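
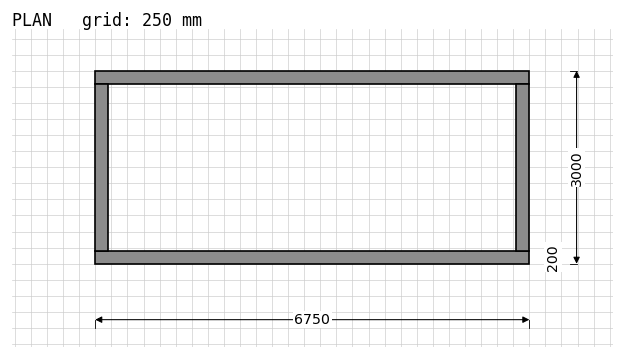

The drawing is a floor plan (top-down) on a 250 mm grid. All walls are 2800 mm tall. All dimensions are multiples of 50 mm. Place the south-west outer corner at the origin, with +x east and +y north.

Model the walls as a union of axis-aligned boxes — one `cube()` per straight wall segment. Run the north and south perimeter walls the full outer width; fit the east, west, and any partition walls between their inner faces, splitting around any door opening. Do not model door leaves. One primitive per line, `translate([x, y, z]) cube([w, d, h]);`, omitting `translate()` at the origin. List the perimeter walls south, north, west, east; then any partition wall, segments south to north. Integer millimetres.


cube([6750, 200, 2800]);
translate([0, 2800, 0]) cube([6750, 200, 2800]);
translate([0, 200, 0]) cube([200, 2600, 2800]);
translate([6550, 200, 0]) cube([200, 2600, 2800]);


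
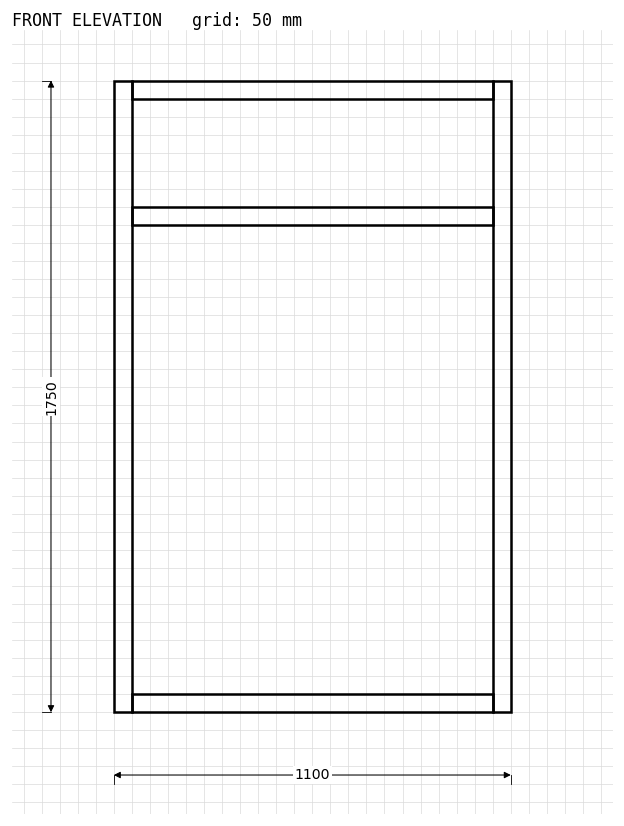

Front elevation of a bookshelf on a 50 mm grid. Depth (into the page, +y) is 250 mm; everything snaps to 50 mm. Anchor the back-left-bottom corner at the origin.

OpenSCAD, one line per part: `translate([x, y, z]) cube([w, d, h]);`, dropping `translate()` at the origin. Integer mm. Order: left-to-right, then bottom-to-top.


cube([50, 250, 1750]);
translate([50, 0, 0]) cube([1000, 250, 50]);
translate([50, 0, 1350]) cube([1000, 250, 50]);
translate([50, 0, 1700]) cube([1000, 250, 50]);
translate([1050, 0, 0]) cube([50, 250, 1750]);


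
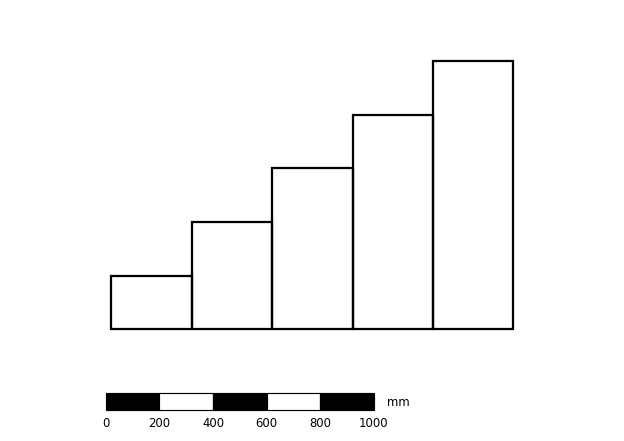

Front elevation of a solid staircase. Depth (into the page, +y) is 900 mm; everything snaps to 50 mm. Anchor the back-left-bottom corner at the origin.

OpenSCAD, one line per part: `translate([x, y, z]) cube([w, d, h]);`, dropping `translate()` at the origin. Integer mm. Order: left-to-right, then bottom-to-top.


cube([300, 900, 200]);
translate([300, 0, 0]) cube([300, 900, 400]);
translate([600, 0, 0]) cube([300, 900, 600]);
translate([900, 0, 0]) cube([300, 900, 800]);
translate([1200, 0, 0]) cube([300, 900, 1000]);


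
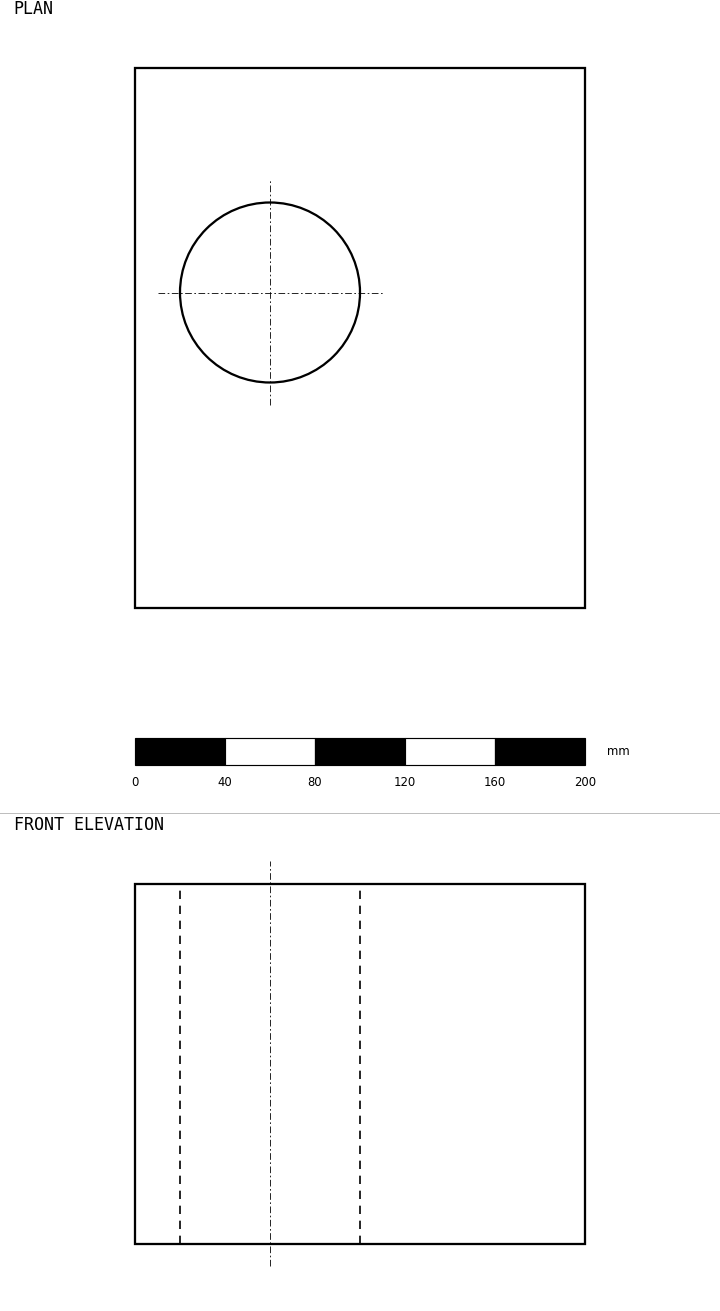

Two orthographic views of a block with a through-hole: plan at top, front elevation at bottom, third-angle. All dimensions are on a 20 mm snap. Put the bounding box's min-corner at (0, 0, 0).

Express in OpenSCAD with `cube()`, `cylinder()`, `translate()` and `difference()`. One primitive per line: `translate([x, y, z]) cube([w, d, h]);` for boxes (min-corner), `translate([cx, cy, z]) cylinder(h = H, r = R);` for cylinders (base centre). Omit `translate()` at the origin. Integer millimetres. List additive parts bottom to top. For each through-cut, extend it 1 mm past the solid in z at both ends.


difference() {
  cube([200, 240, 160]);
  translate([60, 140, -1]) cylinder(h = 162, r = 40);
}


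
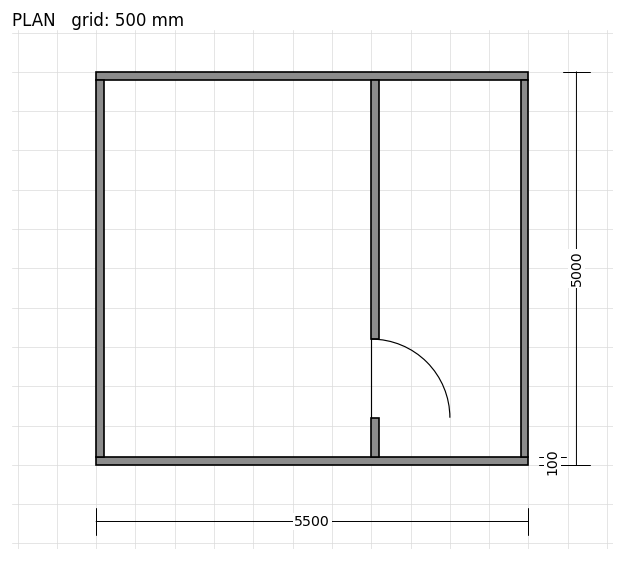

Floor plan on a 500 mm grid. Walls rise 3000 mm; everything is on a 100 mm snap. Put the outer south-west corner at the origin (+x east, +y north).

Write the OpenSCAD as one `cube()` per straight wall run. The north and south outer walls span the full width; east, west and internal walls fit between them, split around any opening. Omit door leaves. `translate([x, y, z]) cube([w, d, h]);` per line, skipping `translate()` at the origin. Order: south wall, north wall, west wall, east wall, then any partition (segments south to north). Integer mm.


cube([5500, 100, 3000]);
translate([0, 4900, 0]) cube([5500, 100, 3000]);
translate([0, 100, 0]) cube([100, 4800, 3000]);
translate([5400, 100, 0]) cube([100, 4800, 3000]);
translate([3500, 100, 0]) cube([100, 500, 3000]);
translate([3500, 1600, 0]) cube([100, 3300, 3000]);


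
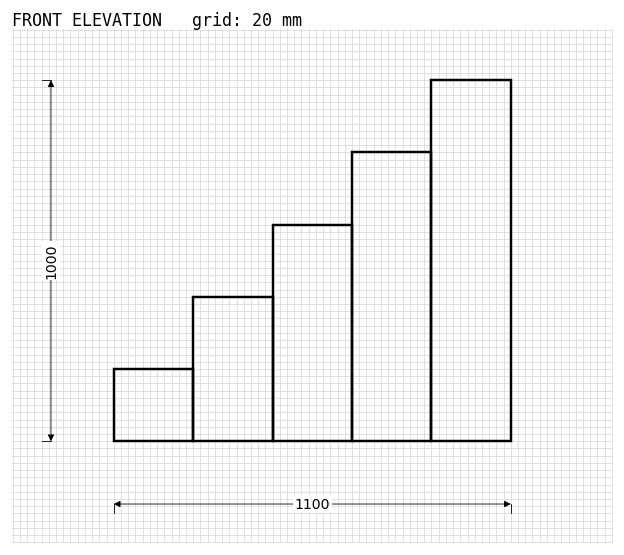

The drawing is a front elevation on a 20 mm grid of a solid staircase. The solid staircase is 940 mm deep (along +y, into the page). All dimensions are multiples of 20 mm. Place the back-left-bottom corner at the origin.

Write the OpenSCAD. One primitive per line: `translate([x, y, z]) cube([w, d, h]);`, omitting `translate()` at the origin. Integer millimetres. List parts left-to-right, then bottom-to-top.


cube([220, 940, 200]);
translate([220, 0, 0]) cube([220, 940, 400]);
translate([440, 0, 0]) cube([220, 940, 600]);
translate([660, 0, 0]) cube([220, 940, 800]);
translate([880, 0, 0]) cube([220, 940, 1000]);


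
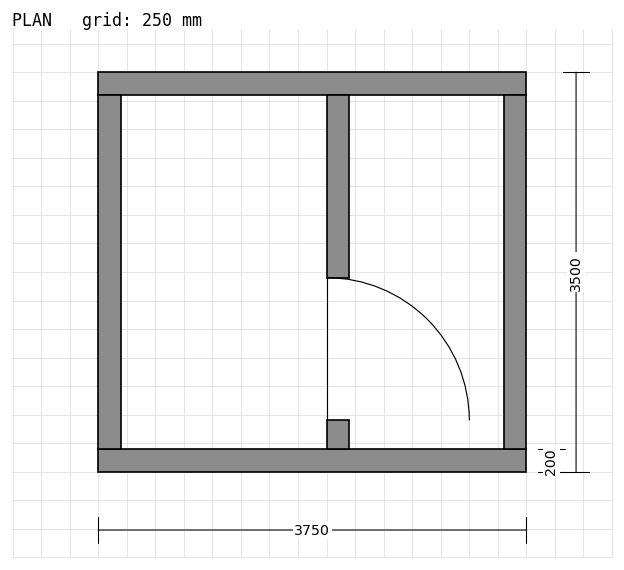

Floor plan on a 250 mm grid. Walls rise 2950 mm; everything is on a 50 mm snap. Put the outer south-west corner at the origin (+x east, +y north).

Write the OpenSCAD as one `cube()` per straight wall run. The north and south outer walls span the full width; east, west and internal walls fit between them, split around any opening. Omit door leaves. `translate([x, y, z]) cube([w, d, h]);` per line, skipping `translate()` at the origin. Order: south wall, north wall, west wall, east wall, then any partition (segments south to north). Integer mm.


cube([3750, 200, 2950]);
translate([0, 3300, 0]) cube([3750, 200, 2950]);
translate([0, 200, 0]) cube([200, 3100, 2950]);
translate([3550, 200, 0]) cube([200, 3100, 2950]);
translate([2000, 200, 0]) cube([200, 250, 2950]);
translate([2000, 1700, 0]) cube([200, 1600, 2950]);


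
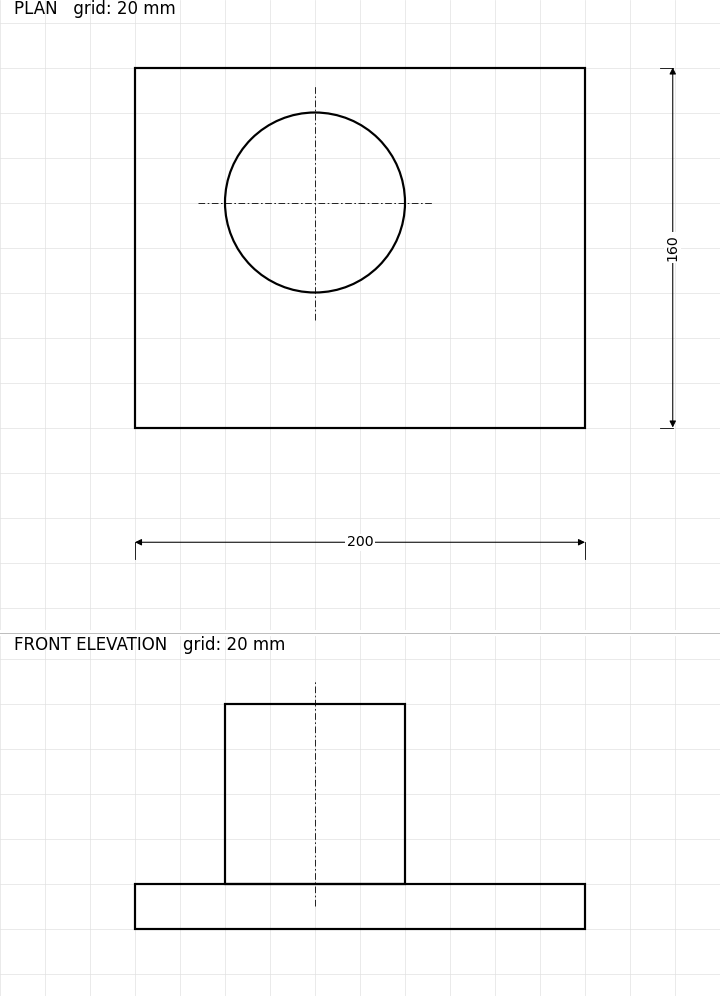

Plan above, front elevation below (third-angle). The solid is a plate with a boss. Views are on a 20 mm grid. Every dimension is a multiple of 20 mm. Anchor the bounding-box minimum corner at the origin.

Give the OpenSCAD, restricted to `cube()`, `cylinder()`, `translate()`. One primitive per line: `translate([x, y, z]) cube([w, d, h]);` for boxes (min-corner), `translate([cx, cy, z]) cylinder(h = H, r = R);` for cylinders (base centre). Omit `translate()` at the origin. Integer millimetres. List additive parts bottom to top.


cube([200, 160, 20]);
translate([80, 100, 20]) cylinder(h = 80, r = 40);


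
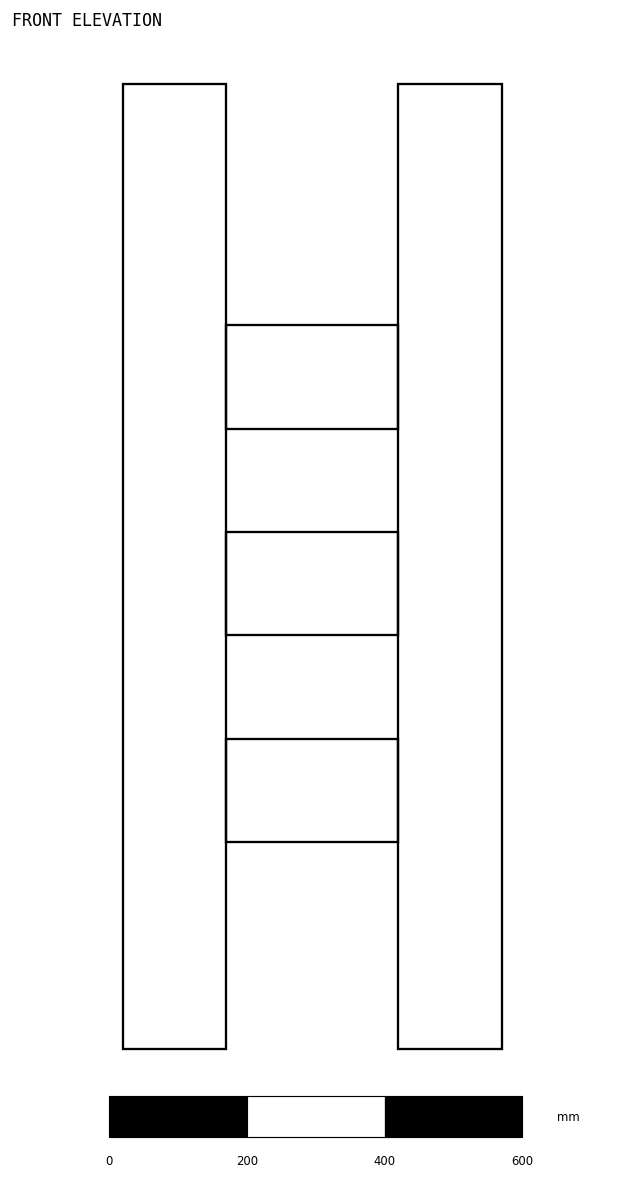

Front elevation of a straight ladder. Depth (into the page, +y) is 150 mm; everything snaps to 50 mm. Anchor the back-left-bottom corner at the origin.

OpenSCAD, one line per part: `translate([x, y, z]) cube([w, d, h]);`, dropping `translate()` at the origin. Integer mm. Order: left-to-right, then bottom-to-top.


cube([150, 150, 1400]);
translate([150, 0, 300]) cube([250, 150, 150]);
translate([150, 0, 600]) cube([250, 150, 150]);
translate([150, 0, 900]) cube([250, 150, 150]);
translate([400, 0, 0]) cube([150, 150, 1400]);


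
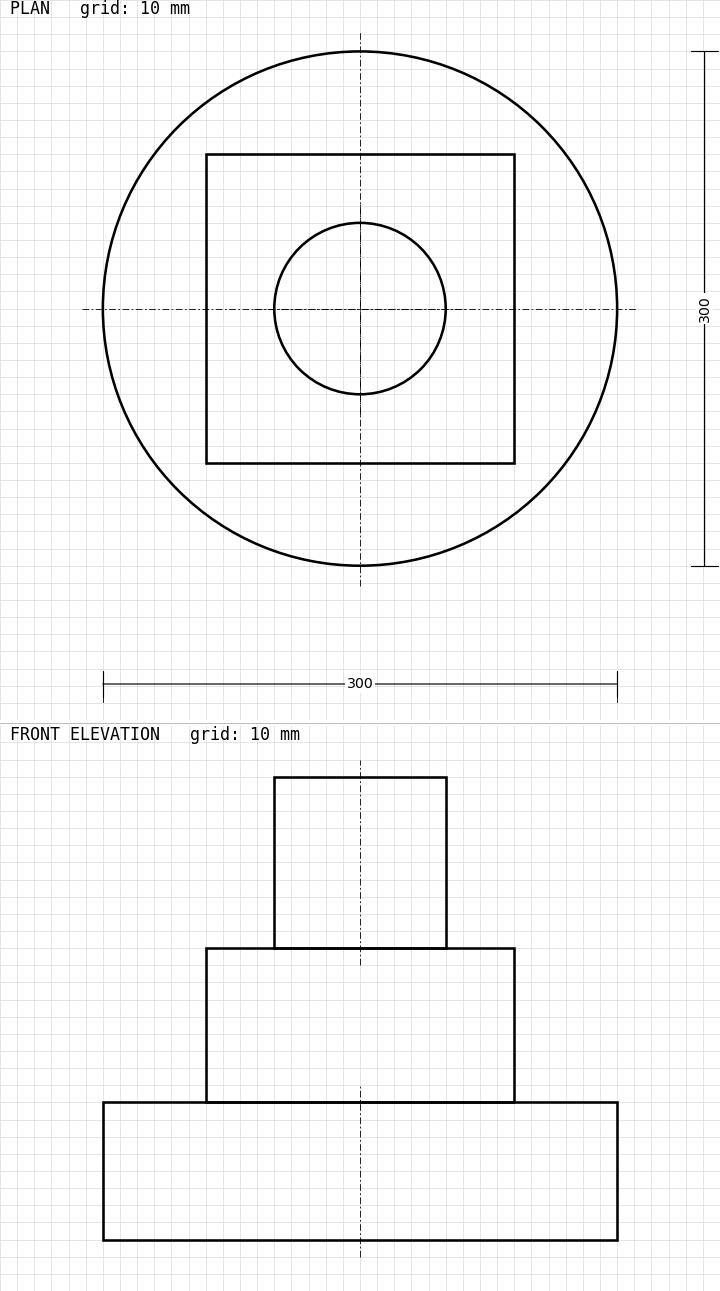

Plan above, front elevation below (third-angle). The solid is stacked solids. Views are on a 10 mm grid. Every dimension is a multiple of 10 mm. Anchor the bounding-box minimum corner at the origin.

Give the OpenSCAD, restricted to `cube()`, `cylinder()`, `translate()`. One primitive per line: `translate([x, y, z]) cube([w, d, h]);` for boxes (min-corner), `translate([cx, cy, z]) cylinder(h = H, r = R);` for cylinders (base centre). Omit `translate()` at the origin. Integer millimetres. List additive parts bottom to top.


translate([150, 150, 0]) cylinder(h = 80, r = 150);
translate([60, 60, 80]) cube([180, 180, 90]);
translate([150, 150, 170]) cylinder(h = 100, r = 50);


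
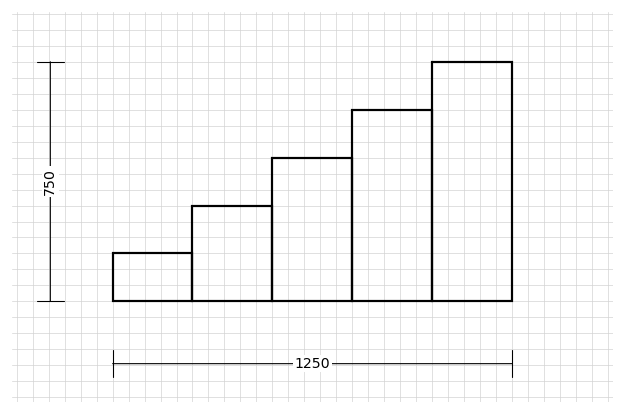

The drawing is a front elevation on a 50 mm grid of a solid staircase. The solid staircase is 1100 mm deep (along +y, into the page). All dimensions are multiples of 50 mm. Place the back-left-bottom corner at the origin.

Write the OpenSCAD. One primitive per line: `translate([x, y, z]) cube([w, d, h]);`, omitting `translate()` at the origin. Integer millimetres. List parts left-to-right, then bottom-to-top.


cube([250, 1100, 150]);
translate([250, 0, 0]) cube([250, 1100, 300]);
translate([500, 0, 0]) cube([250, 1100, 450]);
translate([750, 0, 0]) cube([250, 1100, 600]);
translate([1000, 0, 0]) cube([250, 1100, 750]);


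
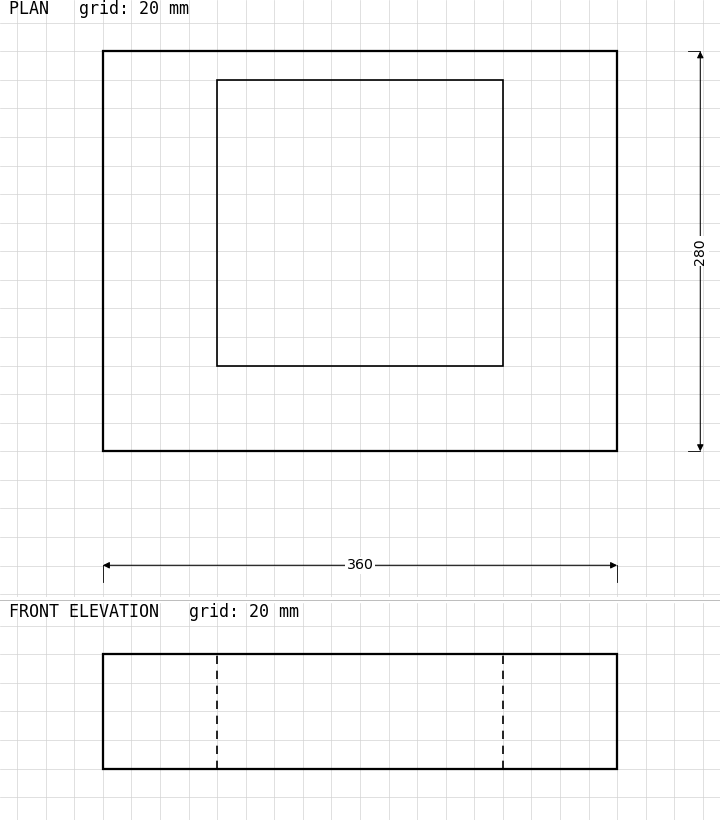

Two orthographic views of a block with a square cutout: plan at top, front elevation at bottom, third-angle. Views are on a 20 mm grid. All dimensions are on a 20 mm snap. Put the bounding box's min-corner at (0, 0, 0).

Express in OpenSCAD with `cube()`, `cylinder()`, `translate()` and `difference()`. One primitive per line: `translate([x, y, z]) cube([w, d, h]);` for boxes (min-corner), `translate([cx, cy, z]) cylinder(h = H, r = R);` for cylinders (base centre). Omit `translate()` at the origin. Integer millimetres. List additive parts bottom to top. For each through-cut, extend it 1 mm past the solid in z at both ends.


difference() {
  cube([360, 280, 80]);
  translate([80, 60, -1]) cube([200, 200, 82]);
}


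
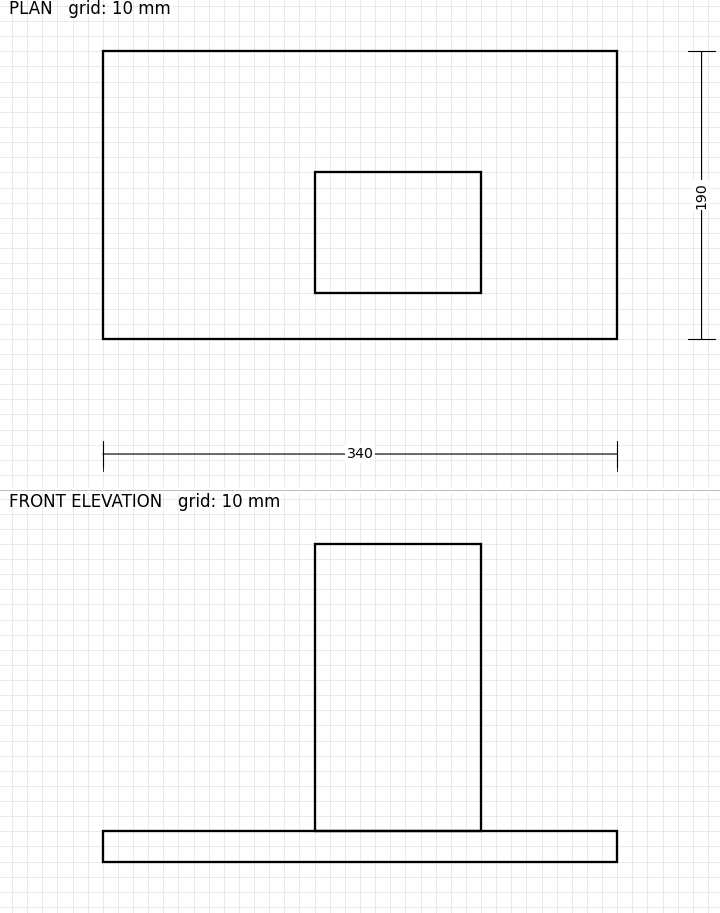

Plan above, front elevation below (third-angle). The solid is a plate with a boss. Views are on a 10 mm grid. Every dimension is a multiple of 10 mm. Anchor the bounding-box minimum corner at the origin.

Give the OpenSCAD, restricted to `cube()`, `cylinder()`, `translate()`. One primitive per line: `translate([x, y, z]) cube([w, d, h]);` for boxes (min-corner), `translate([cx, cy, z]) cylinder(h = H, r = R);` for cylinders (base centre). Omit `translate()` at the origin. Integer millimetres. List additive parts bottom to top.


cube([340, 190, 20]);
translate([140, 30, 20]) cube([110, 80, 190]);


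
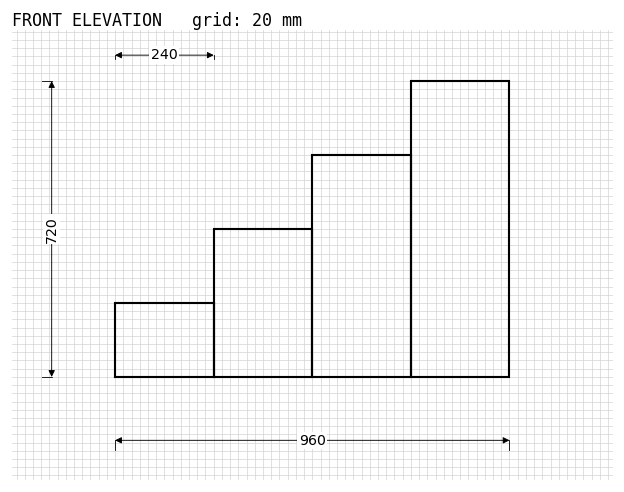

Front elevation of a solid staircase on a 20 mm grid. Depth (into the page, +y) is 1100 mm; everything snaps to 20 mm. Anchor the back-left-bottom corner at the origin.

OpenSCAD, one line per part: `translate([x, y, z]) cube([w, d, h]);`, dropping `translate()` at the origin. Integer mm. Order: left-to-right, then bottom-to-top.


cube([240, 1100, 180]);
translate([240, 0, 0]) cube([240, 1100, 360]);
translate([480, 0, 0]) cube([240, 1100, 540]);
translate([720, 0, 0]) cube([240, 1100, 720]);


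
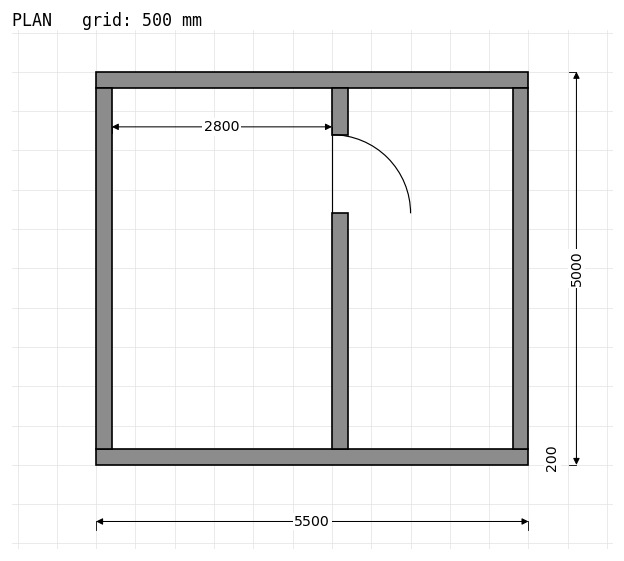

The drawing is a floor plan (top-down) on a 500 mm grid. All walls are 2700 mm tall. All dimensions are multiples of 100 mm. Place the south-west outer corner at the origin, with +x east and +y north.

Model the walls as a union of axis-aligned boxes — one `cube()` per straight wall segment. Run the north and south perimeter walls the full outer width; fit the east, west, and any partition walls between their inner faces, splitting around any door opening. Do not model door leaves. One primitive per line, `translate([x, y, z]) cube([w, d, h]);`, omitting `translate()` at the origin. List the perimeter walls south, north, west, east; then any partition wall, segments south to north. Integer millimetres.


cube([5500, 200, 2700]);
translate([0, 4800, 0]) cube([5500, 200, 2700]);
translate([0, 200, 0]) cube([200, 4600, 2700]);
translate([5300, 200, 0]) cube([200, 4600, 2700]);
translate([3000, 200, 0]) cube([200, 3000, 2700]);
translate([3000, 4200, 0]) cube([200, 600, 2700]);


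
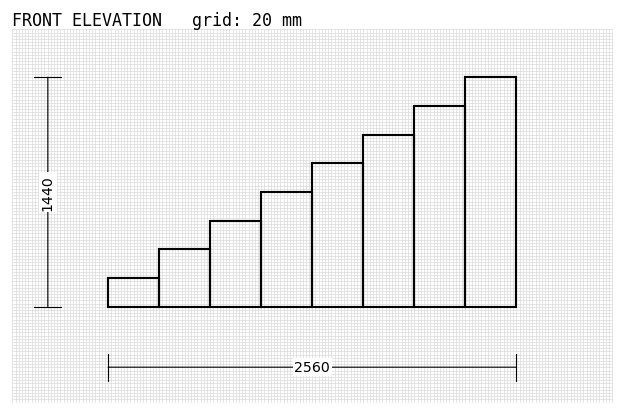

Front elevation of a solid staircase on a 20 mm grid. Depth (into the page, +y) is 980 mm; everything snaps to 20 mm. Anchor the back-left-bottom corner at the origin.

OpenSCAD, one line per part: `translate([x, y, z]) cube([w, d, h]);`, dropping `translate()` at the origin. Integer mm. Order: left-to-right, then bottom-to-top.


cube([320, 980, 180]);
translate([320, 0, 0]) cube([320, 980, 360]);
translate([640, 0, 0]) cube([320, 980, 540]);
translate([960, 0, 0]) cube([320, 980, 720]);
translate([1280, 0, 0]) cube([320, 980, 900]);
translate([1600, 0, 0]) cube([320, 980, 1080]);
translate([1920, 0, 0]) cube([320, 980, 1260]);
translate([2240, 0, 0]) cube([320, 980, 1440]);


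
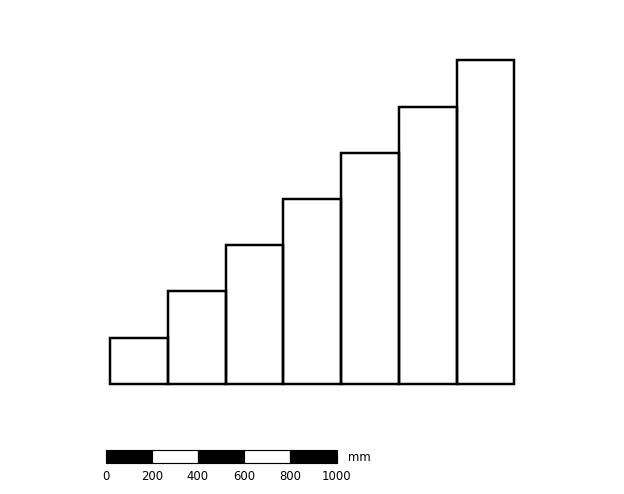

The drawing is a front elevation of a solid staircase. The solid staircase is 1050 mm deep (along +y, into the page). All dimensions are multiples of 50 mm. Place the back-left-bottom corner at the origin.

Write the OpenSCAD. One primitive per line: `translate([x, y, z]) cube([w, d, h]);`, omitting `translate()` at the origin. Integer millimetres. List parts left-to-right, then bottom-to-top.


cube([250, 1050, 200]);
translate([250, 0, 0]) cube([250, 1050, 400]);
translate([500, 0, 0]) cube([250, 1050, 600]);
translate([750, 0, 0]) cube([250, 1050, 800]);
translate([1000, 0, 0]) cube([250, 1050, 1000]);
translate([1250, 0, 0]) cube([250, 1050, 1200]);
translate([1500, 0, 0]) cube([250, 1050, 1400]);


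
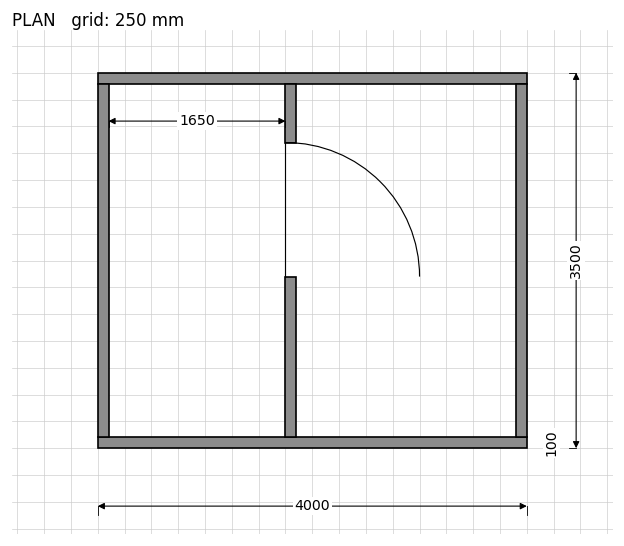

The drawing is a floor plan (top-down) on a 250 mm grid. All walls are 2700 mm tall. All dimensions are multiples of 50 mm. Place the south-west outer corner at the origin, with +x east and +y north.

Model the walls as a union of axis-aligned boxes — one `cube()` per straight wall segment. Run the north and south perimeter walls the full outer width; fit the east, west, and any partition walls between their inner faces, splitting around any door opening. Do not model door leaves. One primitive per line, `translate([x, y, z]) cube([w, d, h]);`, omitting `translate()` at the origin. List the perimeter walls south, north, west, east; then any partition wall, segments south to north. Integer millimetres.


cube([4000, 100, 2700]);
translate([0, 3400, 0]) cube([4000, 100, 2700]);
translate([0, 100, 0]) cube([100, 3300, 2700]);
translate([3900, 100, 0]) cube([100, 3300, 2700]);
translate([1750, 100, 0]) cube([100, 1500, 2700]);
translate([1750, 2850, 0]) cube([100, 550, 2700]);


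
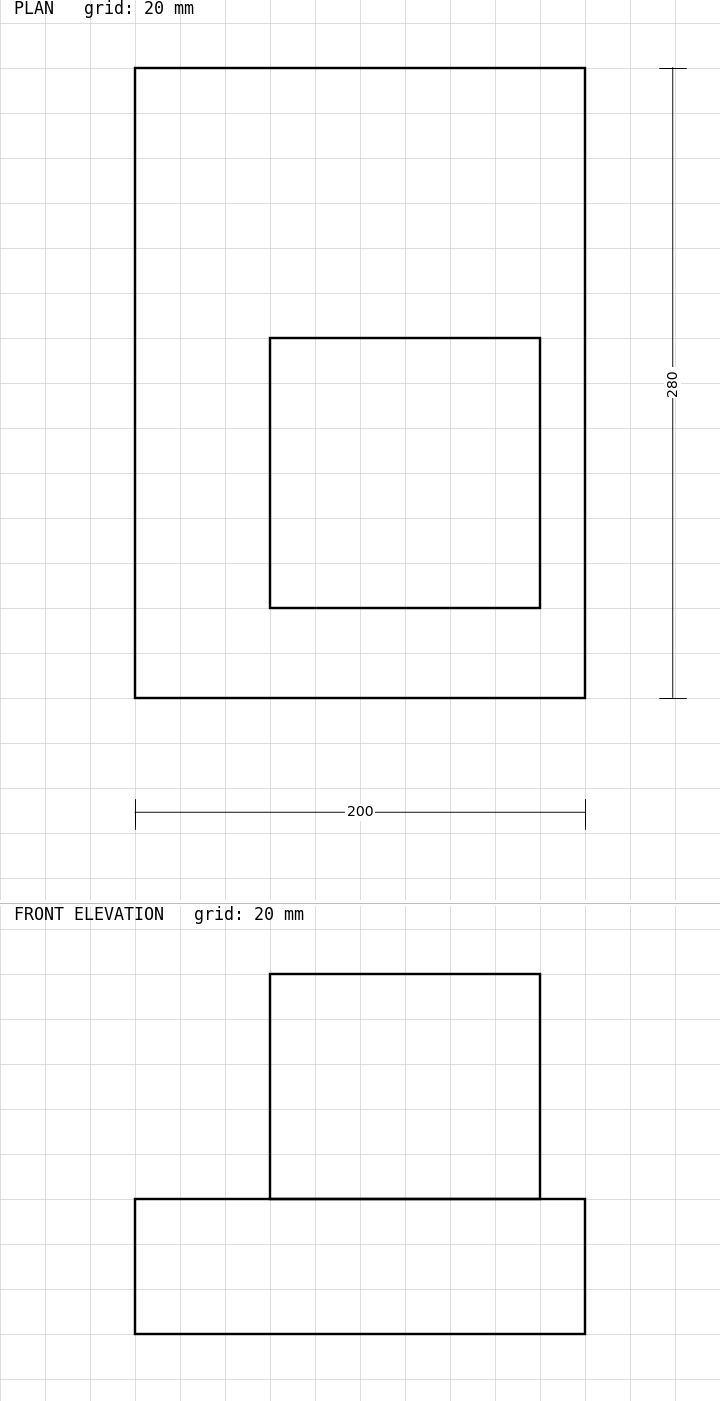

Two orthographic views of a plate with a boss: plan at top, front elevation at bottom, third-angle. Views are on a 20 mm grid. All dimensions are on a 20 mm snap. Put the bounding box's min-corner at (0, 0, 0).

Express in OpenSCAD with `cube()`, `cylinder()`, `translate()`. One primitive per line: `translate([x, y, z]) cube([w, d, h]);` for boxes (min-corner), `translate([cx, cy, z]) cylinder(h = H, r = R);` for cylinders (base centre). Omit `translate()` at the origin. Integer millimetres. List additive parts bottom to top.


cube([200, 280, 60]);
translate([60, 40, 60]) cube([120, 120, 100]);


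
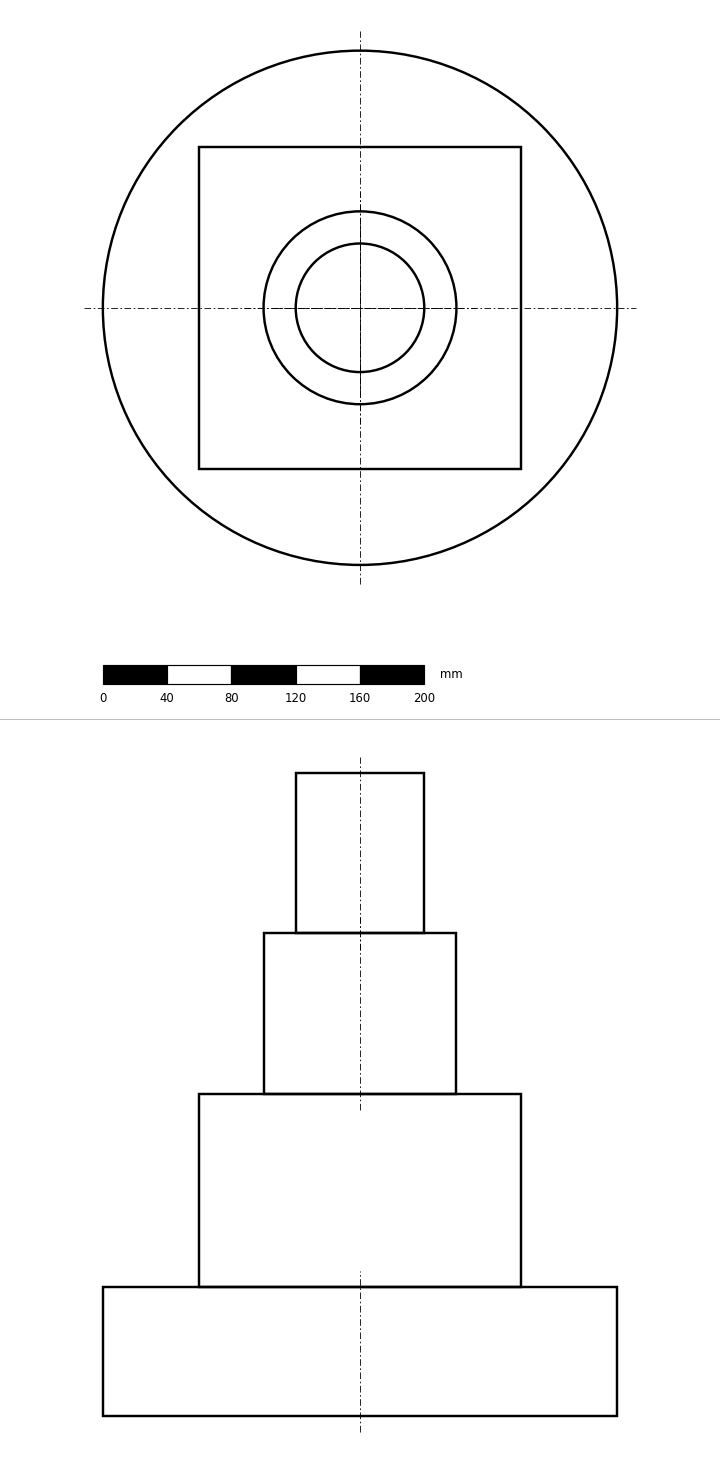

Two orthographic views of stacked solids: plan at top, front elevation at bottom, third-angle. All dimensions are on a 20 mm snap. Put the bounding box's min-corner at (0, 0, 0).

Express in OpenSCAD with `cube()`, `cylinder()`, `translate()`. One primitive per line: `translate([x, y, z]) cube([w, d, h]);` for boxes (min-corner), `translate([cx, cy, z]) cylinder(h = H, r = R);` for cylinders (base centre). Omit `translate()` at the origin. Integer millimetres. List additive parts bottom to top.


translate([160, 160, 0]) cylinder(h = 80, r = 160);
translate([60, 60, 80]) cube([200, 200, 120]);
translate([160, 160, 200]) cylinder(h = 100, r = 60);
translate([160, 160, 300]) cylinder(h = 100, r = 40);


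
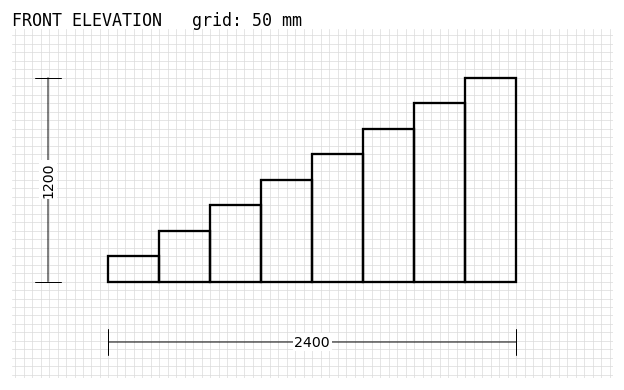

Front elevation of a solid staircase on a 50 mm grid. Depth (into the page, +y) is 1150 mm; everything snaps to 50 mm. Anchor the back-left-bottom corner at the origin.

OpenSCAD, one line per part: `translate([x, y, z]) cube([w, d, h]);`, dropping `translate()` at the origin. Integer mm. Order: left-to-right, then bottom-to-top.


cube([300, 1150, 150]);
translate([300, 0, 0]) cube([300, 1150, 300]);
translate([600, 0, 0]) cube([300, 1150, 450]);
translate([900, 0, 0]) cube([300, 1150, 600]);
translate([1200, 0, 0]) cube([300, 1150, 750]);
translate([1500, 0, 0]) cube([300, 1150, 900]);
translate([1800, 0, 0]) cube([300, 1150, 1050]);
translate([2100, 0, 0]) cube([300, 1150, 1200]);


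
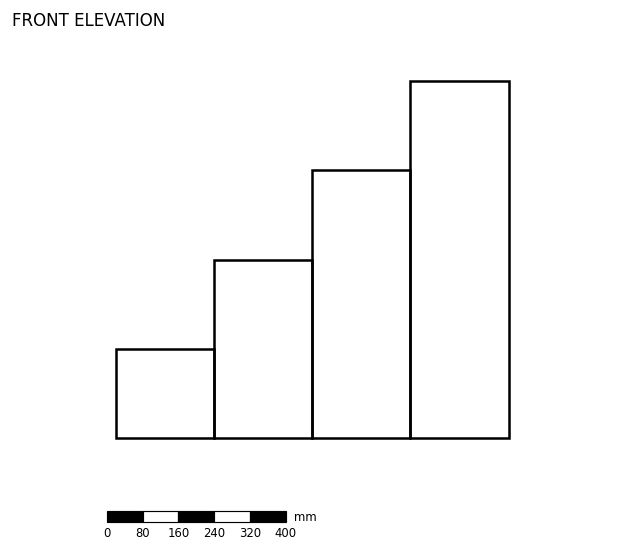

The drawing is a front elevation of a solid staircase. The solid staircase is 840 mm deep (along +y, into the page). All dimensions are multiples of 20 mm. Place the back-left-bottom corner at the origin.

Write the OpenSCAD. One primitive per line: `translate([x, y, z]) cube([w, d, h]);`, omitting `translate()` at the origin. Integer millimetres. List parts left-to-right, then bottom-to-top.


cube([220, 840, 200]);
translate([220, 0, 0]) cube([220, 840, 400]);
translate([440, 0, 0]) cube([220, 840, 600]);
translate([660, 0, 0]) cube([220, 840, 800]);


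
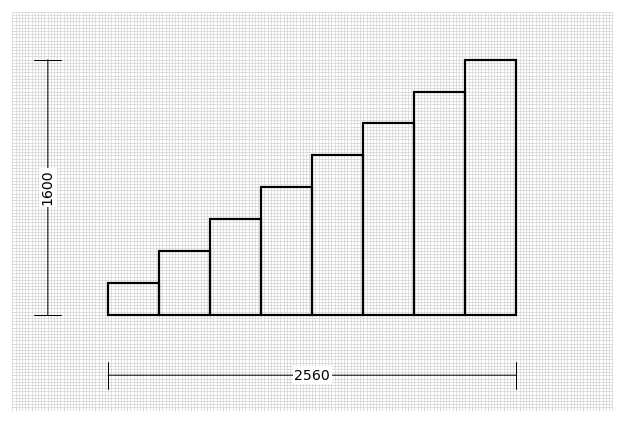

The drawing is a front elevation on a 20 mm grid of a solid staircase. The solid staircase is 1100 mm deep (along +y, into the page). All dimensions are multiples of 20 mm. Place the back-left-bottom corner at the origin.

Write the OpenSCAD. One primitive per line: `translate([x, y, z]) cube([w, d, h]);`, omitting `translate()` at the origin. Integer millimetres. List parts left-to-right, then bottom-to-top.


cube([320, 1100, 200]);
translate([320, 0, 0]) cube([320, 1100, 400]);
translate([640, 0, 0]) cube([320, 1100, 600]);
translate([960, 0, 0]) cube([320, 1100, 800]);
translate([1280, 0, 0]) cube([320, 1100, 1000]);
translate([1600, 0, 0]) cube([320, 1100, 1200]);
translate([1920, 0, 0]) cube([320, 1100, 1400]);
translate([2240, 0, 0]) cube([320, 1100, 1600]);


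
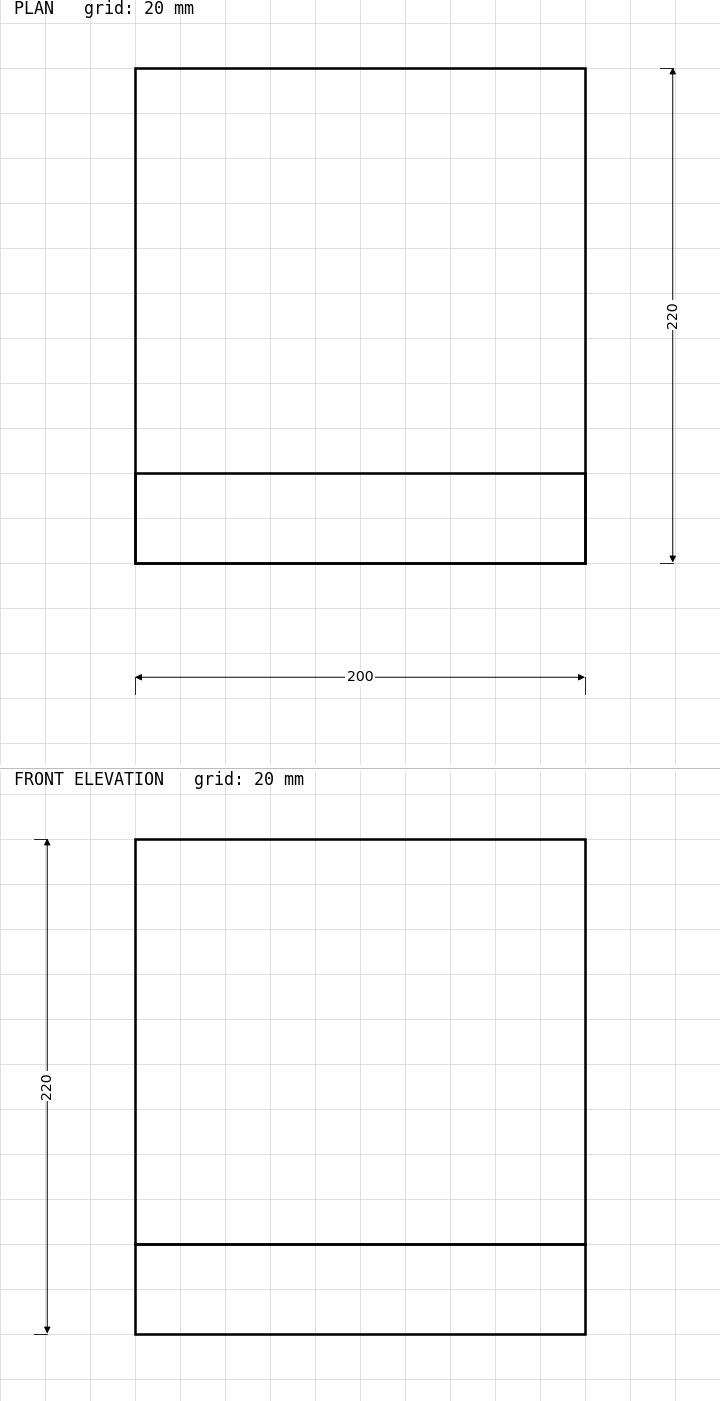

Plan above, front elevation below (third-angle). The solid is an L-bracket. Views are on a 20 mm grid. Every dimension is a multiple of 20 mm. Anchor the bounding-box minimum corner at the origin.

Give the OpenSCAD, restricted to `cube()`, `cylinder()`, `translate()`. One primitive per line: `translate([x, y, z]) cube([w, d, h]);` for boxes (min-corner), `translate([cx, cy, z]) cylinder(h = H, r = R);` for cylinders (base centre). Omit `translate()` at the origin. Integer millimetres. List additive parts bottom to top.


cube([200, 220, 40]);
translate([0, 0, 40]) cube([200, 40, 180]);


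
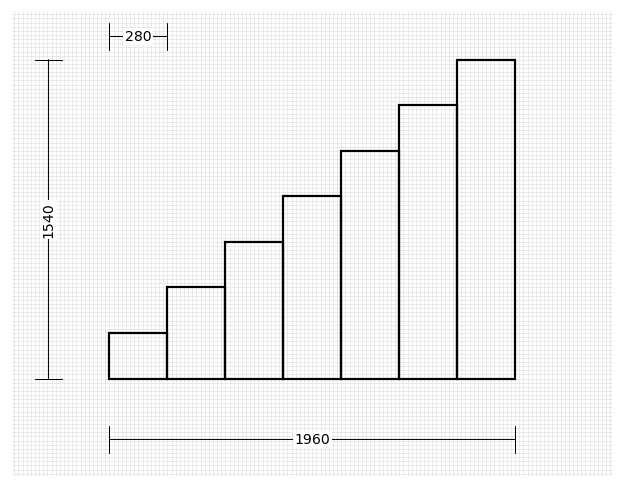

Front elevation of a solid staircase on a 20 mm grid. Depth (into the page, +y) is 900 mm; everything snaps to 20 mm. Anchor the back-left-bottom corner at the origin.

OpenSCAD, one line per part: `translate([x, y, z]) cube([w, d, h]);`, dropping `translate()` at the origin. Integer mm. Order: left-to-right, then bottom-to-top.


cube([280, 900, 220]);
translate([280, 0, 0]) cube([280, 900, 440]);
translate([560, 0, 0]) cube([280, 900, 660]);
translate([840, 0, 0]) cube([280, 900, 880]);
translate([1120, 0, 0]) cube([280, 900, 1100]);
translate([1400, 0, 0]) cube([280, 900, 1320]);
translate([1680, 0, 0]) cube([280, 900, 1540]);


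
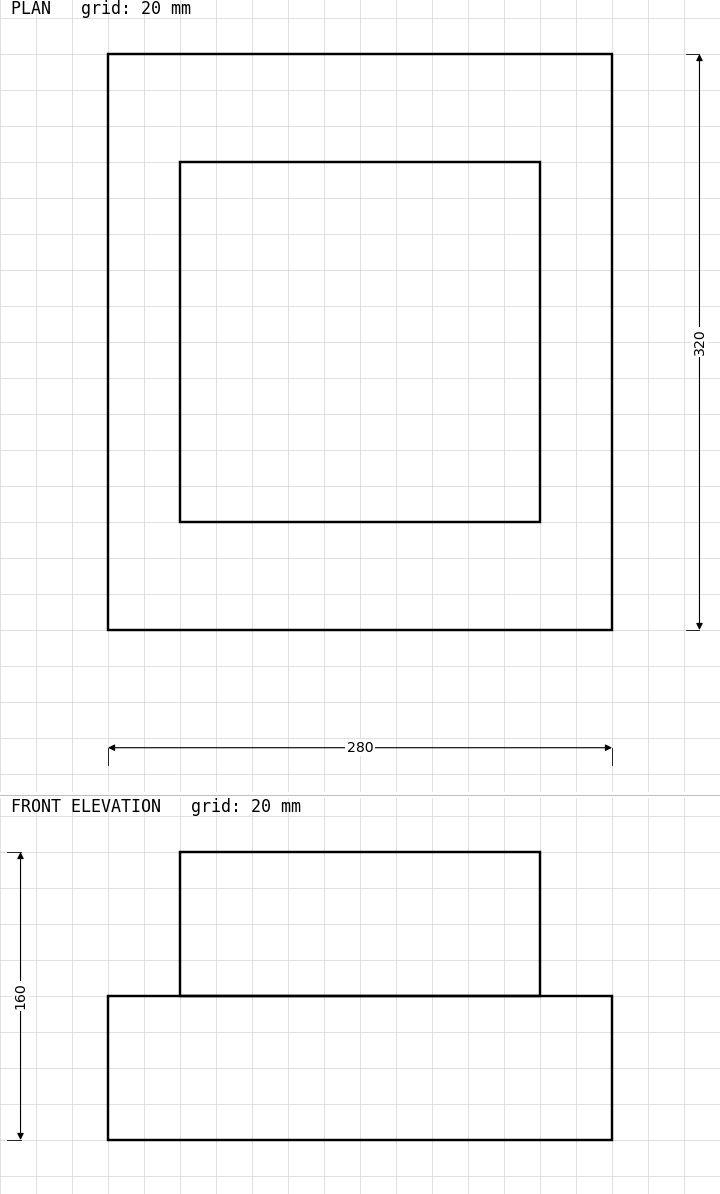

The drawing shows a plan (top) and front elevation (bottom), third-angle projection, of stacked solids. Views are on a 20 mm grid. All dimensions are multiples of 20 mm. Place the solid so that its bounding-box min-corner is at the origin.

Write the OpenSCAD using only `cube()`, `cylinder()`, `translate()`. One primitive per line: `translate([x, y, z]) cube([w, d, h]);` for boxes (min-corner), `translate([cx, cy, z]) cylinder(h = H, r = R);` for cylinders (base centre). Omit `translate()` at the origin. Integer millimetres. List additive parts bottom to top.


cube([280, 320, 80]);
translate([40, 60, 80]) cube([200, 200, 80]);


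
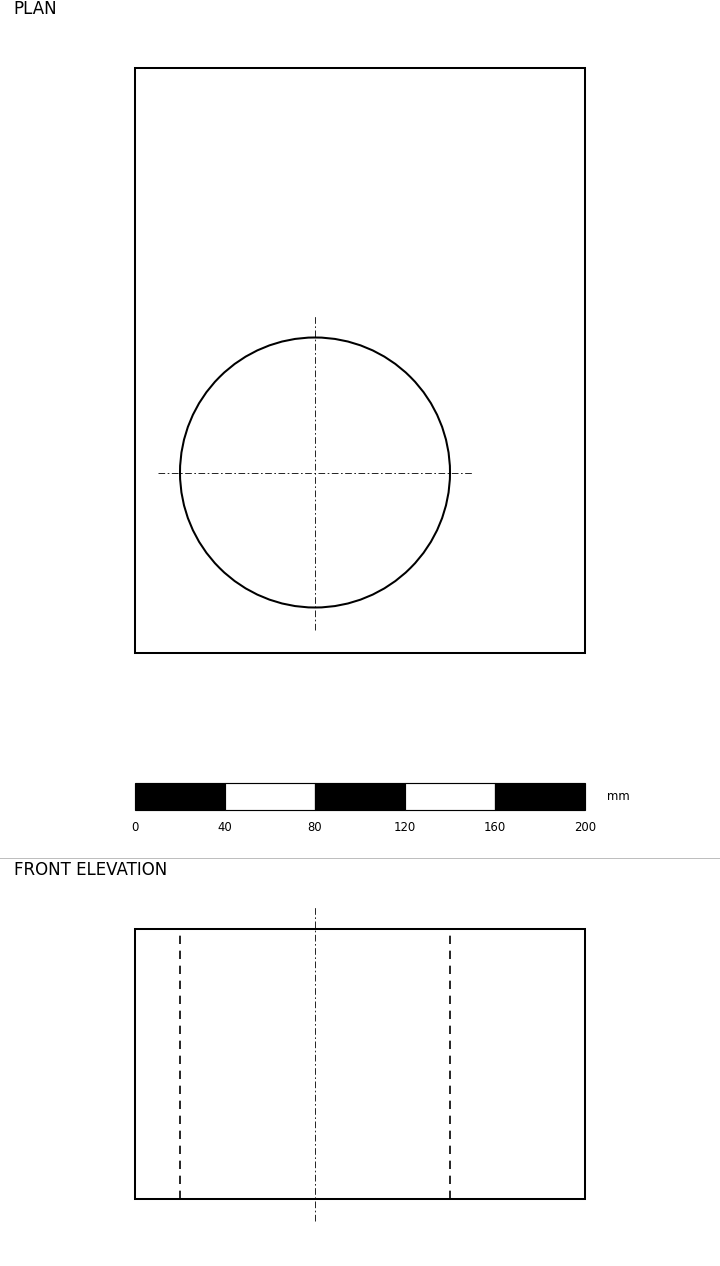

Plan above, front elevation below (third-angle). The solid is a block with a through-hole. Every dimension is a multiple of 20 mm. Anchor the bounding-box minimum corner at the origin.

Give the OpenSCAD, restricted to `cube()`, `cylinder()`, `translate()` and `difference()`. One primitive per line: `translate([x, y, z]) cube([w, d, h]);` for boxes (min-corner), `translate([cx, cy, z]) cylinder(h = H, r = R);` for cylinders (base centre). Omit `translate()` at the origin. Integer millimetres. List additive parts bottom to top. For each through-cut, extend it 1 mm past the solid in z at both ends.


difference() {
  cube([200, 260, 120]);
  translate([80, 80, -1]) cylinder(h = 122, r = 60);
}


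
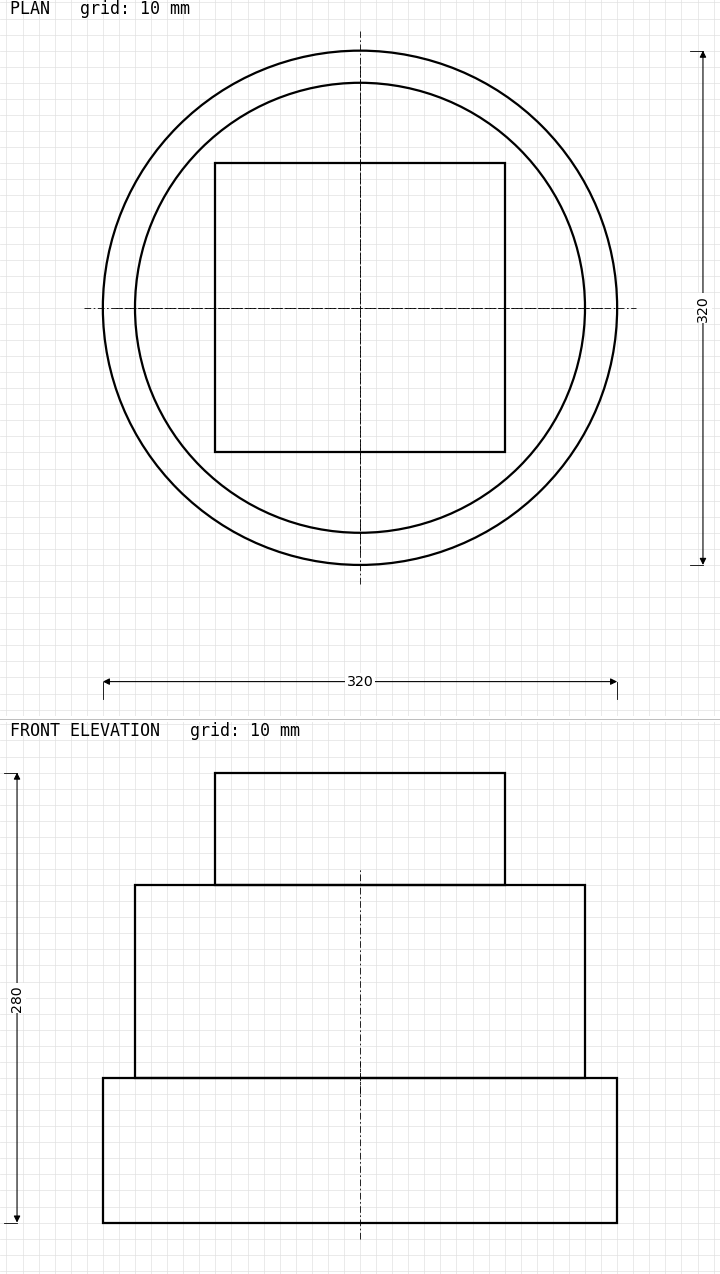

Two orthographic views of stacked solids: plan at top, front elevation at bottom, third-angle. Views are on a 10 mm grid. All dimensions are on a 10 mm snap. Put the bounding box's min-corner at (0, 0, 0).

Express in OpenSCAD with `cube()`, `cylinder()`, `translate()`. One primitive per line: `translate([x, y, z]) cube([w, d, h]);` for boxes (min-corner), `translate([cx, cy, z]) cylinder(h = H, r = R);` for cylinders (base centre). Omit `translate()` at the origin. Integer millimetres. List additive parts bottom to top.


translate([160, 160, 0]) cylinder(h = 90, r = 160);
translate([160, 160, 90]) cylinder(h = 120, r = 140);
translate([70, 70, 210]) cube([180, 180, 70]);


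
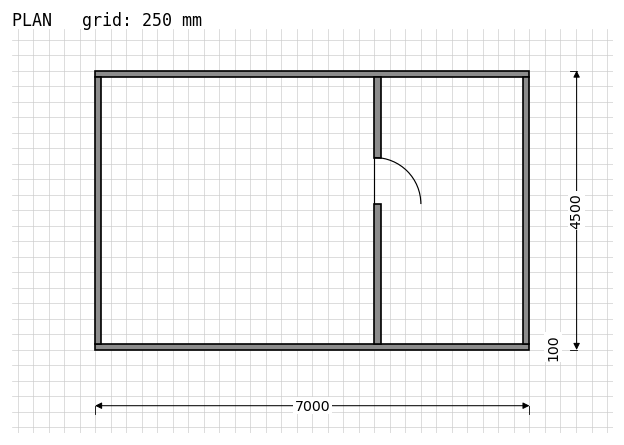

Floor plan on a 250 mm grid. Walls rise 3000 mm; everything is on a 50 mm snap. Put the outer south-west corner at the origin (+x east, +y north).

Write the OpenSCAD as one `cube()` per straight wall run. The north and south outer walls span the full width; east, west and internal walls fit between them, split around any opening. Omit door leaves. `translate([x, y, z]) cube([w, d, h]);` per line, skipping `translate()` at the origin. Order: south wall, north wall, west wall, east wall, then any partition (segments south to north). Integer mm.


cube([7000, 100, 3000]);
translate([0, 4400, 0]) cube([7000, 100, 3000]);
translate([0, 100, 0]) cube([100, 4300, 3000]);
translate([6900, 100, 0]) cube([100, 4300, 3000]);
translate([4500, 100, 0]) cube([100, 2250, 3000]);
translate([4500, 3100, 0]) cube([100, 1300, 3000]);


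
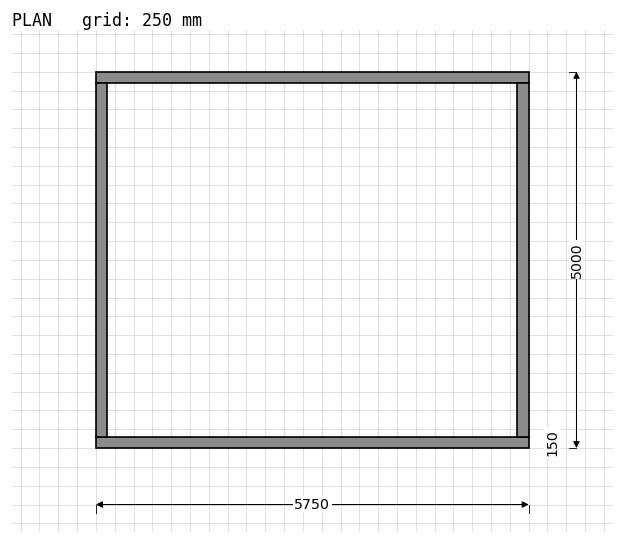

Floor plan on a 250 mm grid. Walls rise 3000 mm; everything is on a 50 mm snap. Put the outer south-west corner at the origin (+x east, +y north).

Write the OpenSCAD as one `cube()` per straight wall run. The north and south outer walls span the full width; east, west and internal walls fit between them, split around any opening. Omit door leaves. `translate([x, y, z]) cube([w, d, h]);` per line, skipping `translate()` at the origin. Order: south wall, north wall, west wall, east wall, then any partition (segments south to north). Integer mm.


cube([5750, 150, 3000]);
translate([0, 4850, 0]) cube([5750, 150, 3000]);
translate([0, 150, 0]) cube([150, 4700, 3000]);
translate([5600, 150, 0]) cube([150, 4700, 3000]);


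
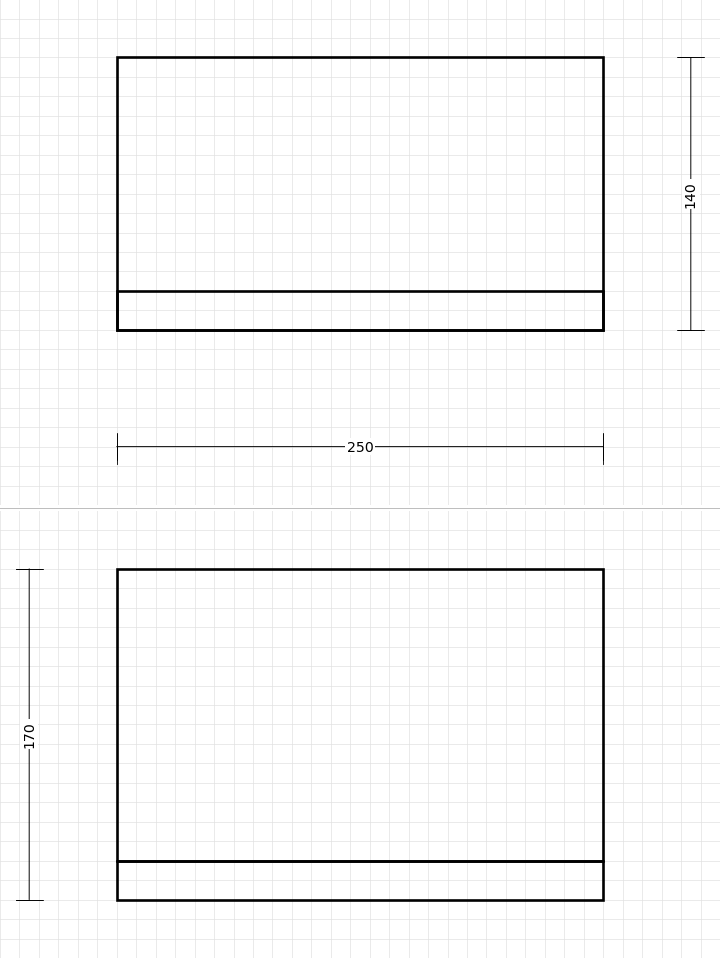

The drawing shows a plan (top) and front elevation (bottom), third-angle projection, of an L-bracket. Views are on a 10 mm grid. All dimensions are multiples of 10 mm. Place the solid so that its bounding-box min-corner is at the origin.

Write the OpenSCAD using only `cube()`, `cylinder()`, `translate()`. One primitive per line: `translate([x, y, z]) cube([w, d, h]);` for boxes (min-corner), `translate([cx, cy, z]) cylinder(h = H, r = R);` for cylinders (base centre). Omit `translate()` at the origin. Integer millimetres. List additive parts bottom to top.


cube([250, 140, 20]);
translate([0, 0, 20]) cube([250, 20, 150]);


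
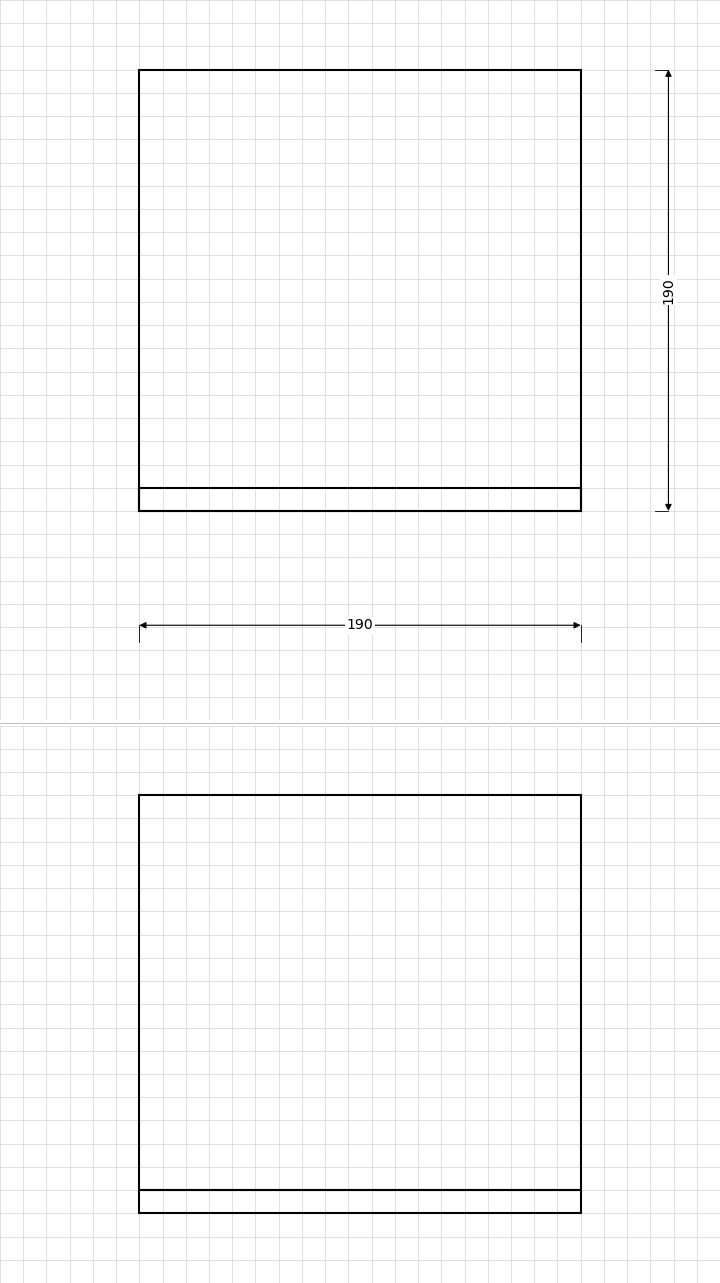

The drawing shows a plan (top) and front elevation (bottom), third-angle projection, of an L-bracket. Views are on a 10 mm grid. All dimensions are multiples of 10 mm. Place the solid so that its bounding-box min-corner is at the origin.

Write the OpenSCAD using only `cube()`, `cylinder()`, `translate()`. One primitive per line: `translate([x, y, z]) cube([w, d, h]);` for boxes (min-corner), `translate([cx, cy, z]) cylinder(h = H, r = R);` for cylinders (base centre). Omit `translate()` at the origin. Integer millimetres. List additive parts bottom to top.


cube([190, 190, 10]);
translate([0, 0, 10]) cube([190, 10, 170]);


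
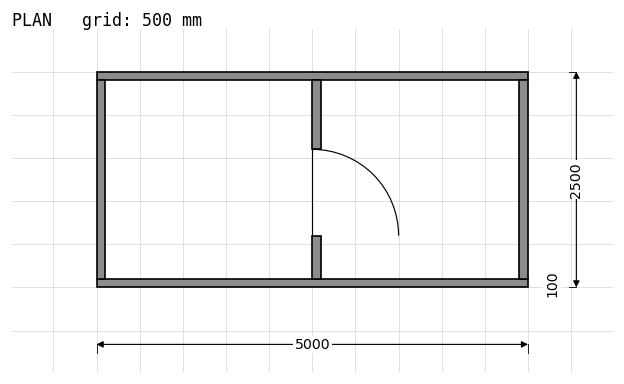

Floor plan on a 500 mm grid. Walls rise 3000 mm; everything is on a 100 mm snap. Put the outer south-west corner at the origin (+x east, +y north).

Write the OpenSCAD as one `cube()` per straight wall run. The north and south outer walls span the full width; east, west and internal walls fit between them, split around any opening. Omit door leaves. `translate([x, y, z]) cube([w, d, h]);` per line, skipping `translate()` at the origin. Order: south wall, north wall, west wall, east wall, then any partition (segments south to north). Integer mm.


cube([5000, 100, 3000]);
translate([0, 2400, 0]) cube([5000, 100, 3000]);
translate([0, 100, 0]) cube([100, 2300, 3000]);
translate([4900, 100, 0]) cube([100, 2300, 3000]);
translate([2500, 100, 0]) cube([100, 500, 3000]);
translate([2500, 1600, 0]) cube([100, 800, 3000]);


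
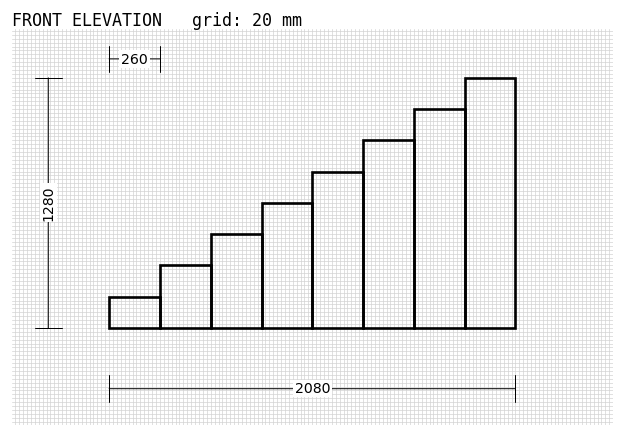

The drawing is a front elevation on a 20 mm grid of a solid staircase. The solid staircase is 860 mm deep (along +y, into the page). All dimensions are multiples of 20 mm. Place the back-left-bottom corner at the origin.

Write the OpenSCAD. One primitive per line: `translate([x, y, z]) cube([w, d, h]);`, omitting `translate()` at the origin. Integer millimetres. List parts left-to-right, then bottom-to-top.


cube([260, 860, 160]);
translate([260, 0, 0]) cube([260, 860, 320]);
translate([520, 0, 0]) cube([260, 860, 480]);
translate([780, 0, 0]) cube([260, 860, 640]);
translate([1040, 0, 0]) cube([260, 860, 800]);
translate([1300, 0, 0]) cube([260, 860, 960]);
translate([1560, 0, 0]) cube([260, 860, 1120]);
translate([1820, 0, 0]) cube([260, 860, 1280]);


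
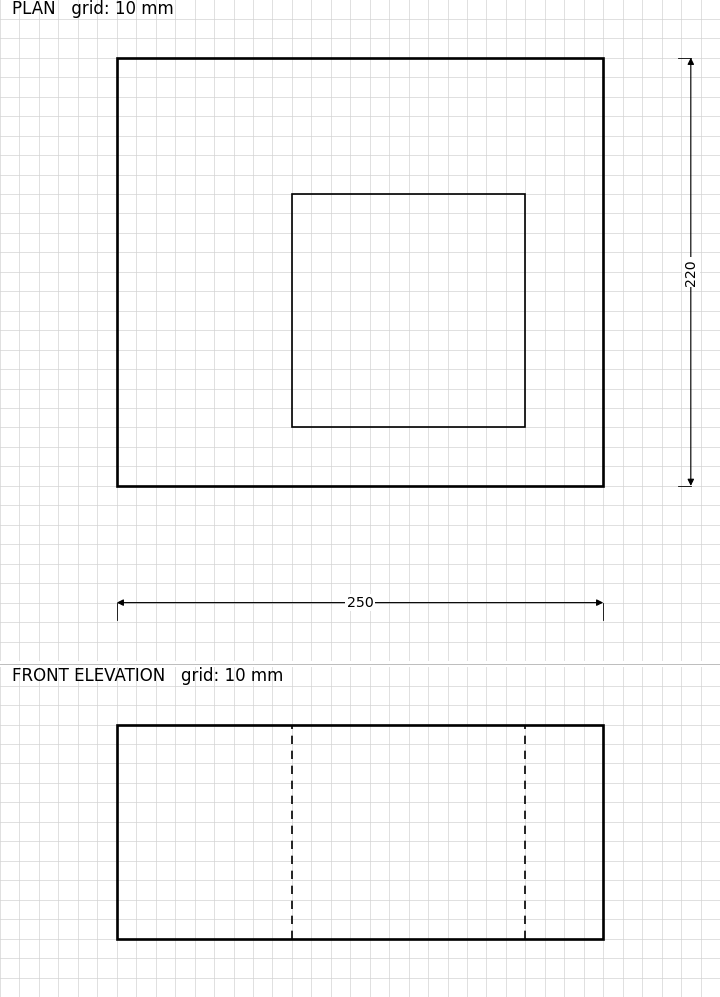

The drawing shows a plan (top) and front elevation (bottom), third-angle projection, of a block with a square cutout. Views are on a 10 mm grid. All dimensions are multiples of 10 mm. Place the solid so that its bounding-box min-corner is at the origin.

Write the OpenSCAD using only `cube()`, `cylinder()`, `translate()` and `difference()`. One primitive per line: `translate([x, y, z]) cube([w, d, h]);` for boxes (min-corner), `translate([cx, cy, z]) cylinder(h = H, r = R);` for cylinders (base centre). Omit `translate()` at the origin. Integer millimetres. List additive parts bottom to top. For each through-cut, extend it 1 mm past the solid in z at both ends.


difference() {
  cube([250, 220, 110]);
  translate([90, 30, -1]) cube([120, 120, 112]);
}


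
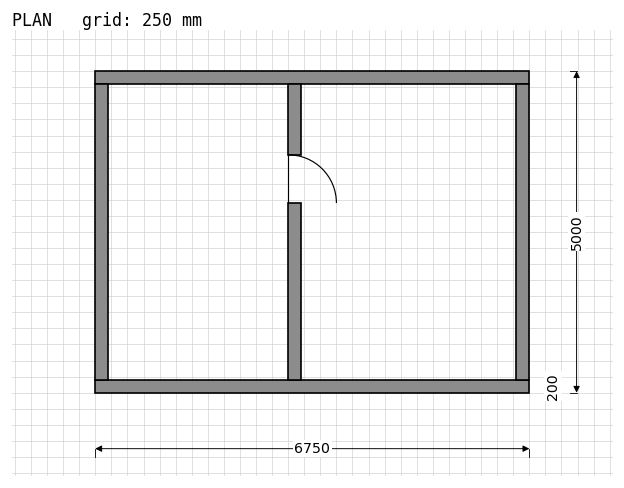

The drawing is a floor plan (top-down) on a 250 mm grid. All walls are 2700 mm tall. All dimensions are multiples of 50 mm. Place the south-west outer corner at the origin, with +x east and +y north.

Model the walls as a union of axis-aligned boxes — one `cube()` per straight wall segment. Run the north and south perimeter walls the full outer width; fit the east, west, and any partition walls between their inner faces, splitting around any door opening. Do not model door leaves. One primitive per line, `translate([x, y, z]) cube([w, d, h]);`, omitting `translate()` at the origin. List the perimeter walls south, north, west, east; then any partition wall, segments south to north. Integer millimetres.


cube([6750, 200, 2700]);
translate([0, 4800, 0]) cube([6750, 200, 2700]);
translate([0, 200, 0]) cube([200, 4600, 2700]);
translate([6550, 200, 0]) cube([200, 4600, 2700]);
translate([3000, 200, 0]) cube([200, 2750, 2700]);
translate([3000, 3700, 0]) cube([200, 1100, 2700]);


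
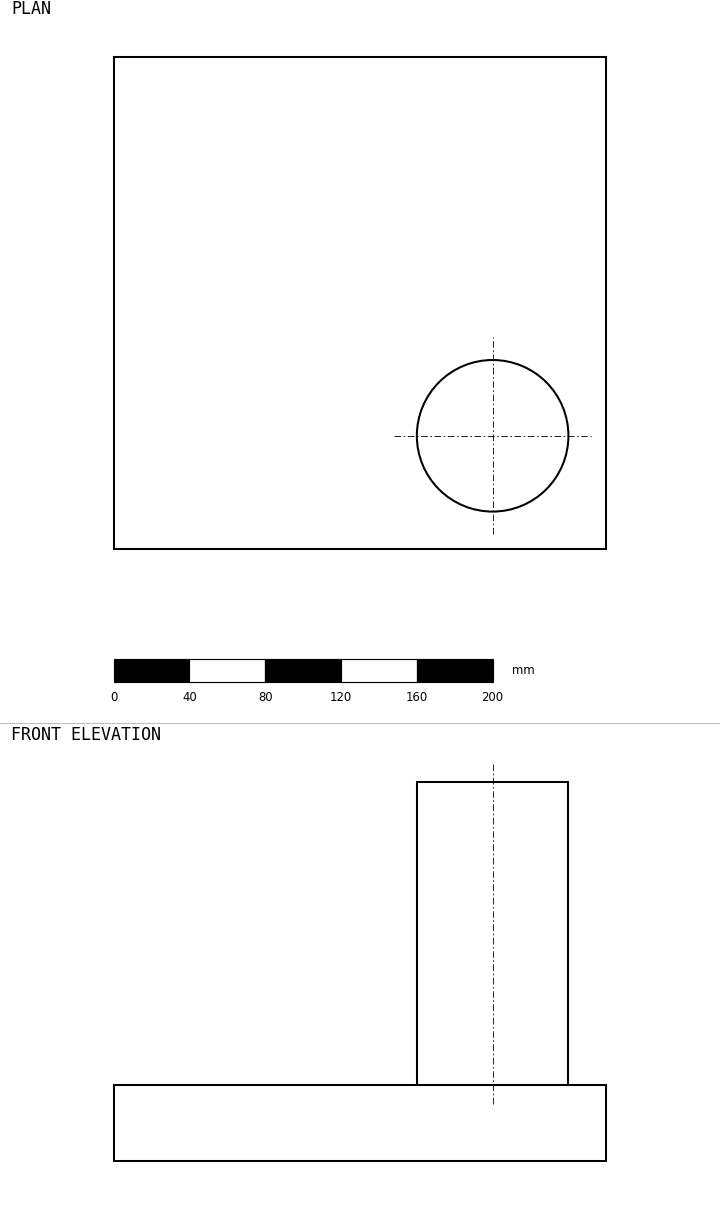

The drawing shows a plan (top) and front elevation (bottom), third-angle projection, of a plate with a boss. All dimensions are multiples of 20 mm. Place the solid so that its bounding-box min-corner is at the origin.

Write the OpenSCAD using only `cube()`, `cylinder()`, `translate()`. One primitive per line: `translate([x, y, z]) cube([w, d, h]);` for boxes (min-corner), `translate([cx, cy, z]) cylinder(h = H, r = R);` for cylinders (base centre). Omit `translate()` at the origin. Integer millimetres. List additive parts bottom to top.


cube([260, 260, 40]);
translate([200, 60, 40]) cylinder(h = 160, r = 40);


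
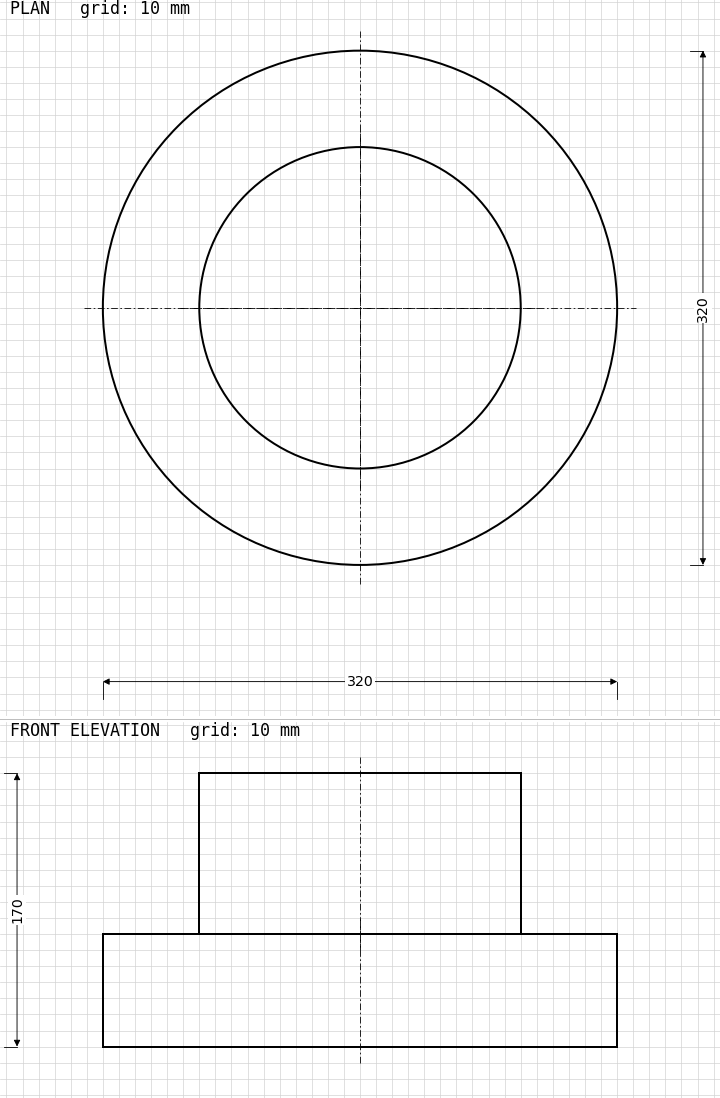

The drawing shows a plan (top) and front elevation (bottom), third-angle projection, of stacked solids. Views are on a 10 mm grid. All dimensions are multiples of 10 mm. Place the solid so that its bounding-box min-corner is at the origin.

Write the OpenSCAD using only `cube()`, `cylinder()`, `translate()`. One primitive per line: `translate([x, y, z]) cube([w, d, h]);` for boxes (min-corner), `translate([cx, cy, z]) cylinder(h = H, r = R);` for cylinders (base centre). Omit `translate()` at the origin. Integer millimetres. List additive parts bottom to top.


translate([160, 160, 0]) cylinder(h = 70, r = 160);
translate([160, 160, 70]) cylinder(h = 100, r = 100);


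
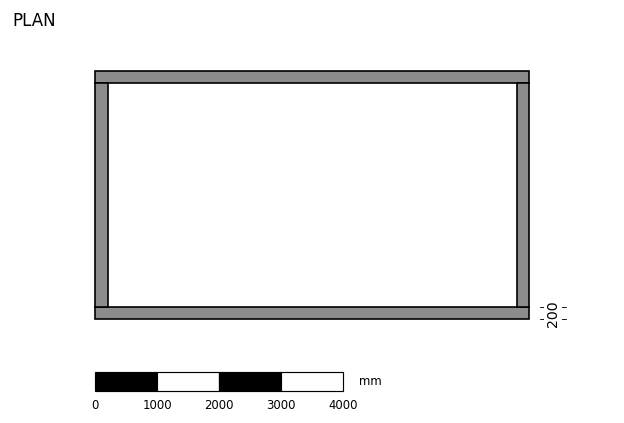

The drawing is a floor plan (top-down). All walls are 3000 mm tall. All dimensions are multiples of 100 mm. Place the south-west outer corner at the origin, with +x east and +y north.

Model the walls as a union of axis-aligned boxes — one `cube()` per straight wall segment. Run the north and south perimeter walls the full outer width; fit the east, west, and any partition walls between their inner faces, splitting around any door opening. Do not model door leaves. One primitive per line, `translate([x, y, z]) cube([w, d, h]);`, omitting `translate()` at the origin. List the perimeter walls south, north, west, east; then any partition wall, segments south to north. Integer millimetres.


cube([7000, 200, 3000]);
translate([0, 3800, 0]) cube([7000, 200, 3000]);
translate([0, 200, 0]) cube([200, 3600, 3000]);
translate([6800, 200, 0]) cube([200, 3600, 3000]);
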